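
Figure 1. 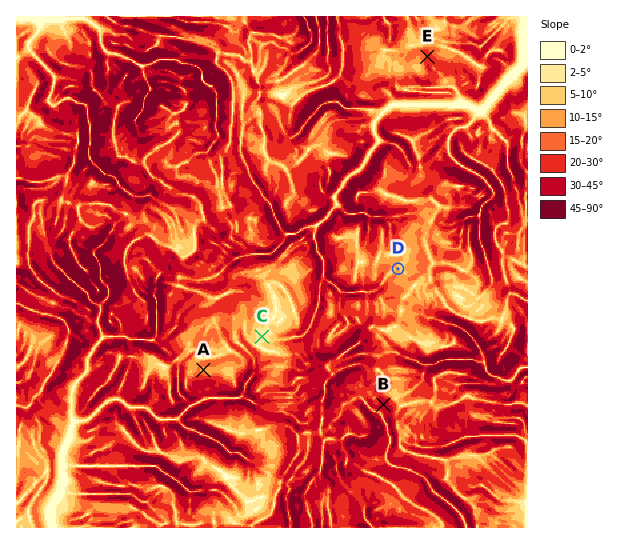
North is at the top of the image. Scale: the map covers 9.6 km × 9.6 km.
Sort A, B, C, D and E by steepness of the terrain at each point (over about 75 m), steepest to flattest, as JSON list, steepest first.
["B", "E", "A", "D", "C"]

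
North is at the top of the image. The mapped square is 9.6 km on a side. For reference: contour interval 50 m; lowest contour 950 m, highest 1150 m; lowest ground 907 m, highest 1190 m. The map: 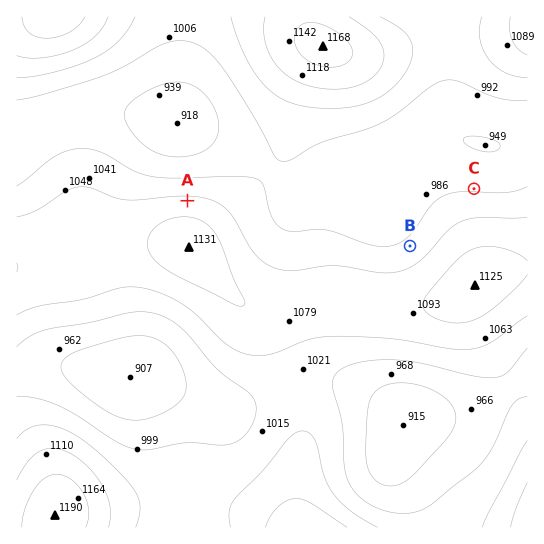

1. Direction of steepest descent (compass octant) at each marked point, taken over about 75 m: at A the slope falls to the N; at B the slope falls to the NW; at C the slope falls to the N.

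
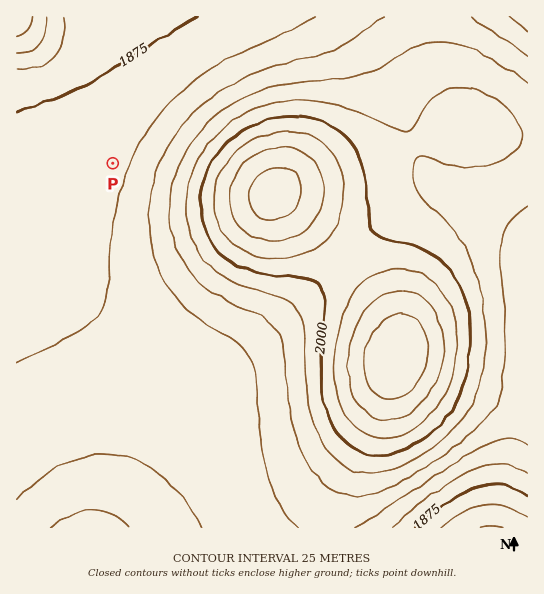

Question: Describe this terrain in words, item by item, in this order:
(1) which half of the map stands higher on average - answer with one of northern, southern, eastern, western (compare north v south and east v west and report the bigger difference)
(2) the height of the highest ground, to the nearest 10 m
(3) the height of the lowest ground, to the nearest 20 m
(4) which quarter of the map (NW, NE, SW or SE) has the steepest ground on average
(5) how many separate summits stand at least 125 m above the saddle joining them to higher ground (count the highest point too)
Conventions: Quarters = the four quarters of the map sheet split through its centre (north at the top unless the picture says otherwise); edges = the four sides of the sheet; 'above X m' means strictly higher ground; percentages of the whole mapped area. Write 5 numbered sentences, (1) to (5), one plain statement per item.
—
(1) The eastern half stands higher on average than the western half.
(2) About 2100 m is the highest elevation on the sheet.
(3) The lowest ground is at about 1780 m.
(4) Slopes are steepest in the south-east quarter.
(5) There is 1 summit with 125 m or more of prominence.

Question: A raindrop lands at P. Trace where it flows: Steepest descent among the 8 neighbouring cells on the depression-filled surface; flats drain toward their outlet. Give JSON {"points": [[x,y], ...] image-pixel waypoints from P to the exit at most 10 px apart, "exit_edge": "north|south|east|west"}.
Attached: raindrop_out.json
{"points": [[113, 163], [102, 153], [91, 142], [81, 131], [70, 121], [59, 110], [55, 99], [55, 89], [51, 78], [43, 67], [35, 57], [27, 46], [19, 35], [17, 33]], "exit_edge": "west"}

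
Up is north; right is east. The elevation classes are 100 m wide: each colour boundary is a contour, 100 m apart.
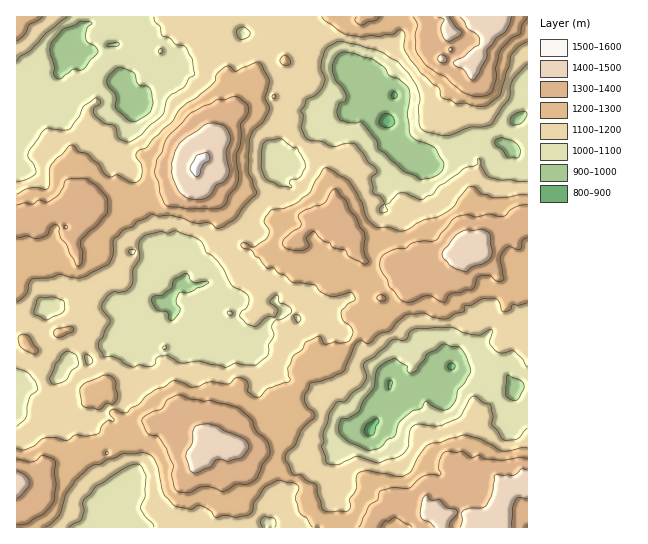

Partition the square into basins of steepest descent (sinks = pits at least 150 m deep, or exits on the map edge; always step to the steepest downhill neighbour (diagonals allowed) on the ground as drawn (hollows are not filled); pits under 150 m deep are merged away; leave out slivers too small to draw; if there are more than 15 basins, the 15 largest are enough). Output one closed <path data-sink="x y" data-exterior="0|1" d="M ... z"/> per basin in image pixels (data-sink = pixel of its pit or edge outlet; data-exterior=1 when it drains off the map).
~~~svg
<path data-sink="387 122" data-exterior="0" d="M527 16l-325 0-1 2 7 7-3 6 20 19 3 15-1 10 5 24-3 10 2 5-4 9-10 15-10 9-2 10-10 11-8 0-9-4-12 0-25-8-19 5-6 8 3 17-2 7-6 4-9 3-3 6 8 10 14 5 3-2 0-8 13-11 6 4 12-3 20-8 22-14 0 3 24 24 14 29 11 12 11 4 20 0 6-6 11-4 10 6 4 12 9 7 2 5 10 10 9 2 5 0 10-7 10-16 6 3 26 4 6 6 0 5-18 21 7 0 24-14 13-11 4-9 4-5 18-8 8 0 4 4 10-5 12 7 15 21 16 0 9 2z"/><path data-sink="185 285" data-exterior="0" d="M197 179l-22 14-20 8-12 3-6-4-13 11 0 8-3 2-14-5-9-12-12 3-9 0-7-3-1 5 10 13-2 11-7 4-5 0-4-10 5-20-9 2-26 16 20 12 0 10-8 14-27 6 1 216 26-12 8-8 8-4 18-3 14-5 10-7 13-5 4 0 5 4 7 0 11-11 12-7 13-1 4 3 7 0 4-8 8 0 10 12 20 10 10 2 4 4 10-20 26-24 5-2 5 3 6-11 8 3 6-6 1-12 7-9-2-8 9-12 15-1 12 7 11-12 11-18 10 0 10-12 2-7-2-8 18-20 0-5-6-6-26-4-6-3-10 16-10 7-5 0-9-2-10-10-2-5-9-7-4-12-10-6-11 4-6 6-20 0-11-4-11-12-14-29-24-24z"/><path data-sink="370 431" data-exterior="0" d="M475 251l-10 5-4-4-8 0-18 8-4 5-4 9-13 11-24 14-5 0-1 11-11 15-10 0-11 18-19 22-27-4 1 8-7 9 0 9-7 8 3 6 0 9-12 21-9 10-14 7-19-1-5 2 10 2 24 18 11 3 8 7 9 1 10 11 0 10 4 12 5 4 11 3 5 8 37 0 4-18 6-5 16-4 8 2 12 8 13 0 8 8 7-2 11-10 0-9-5-16 1-4 6-5 9 3 12-5 8 1 9 5 5 8 6-6 14 4 7-1 0-200-10-3-16 0-15-21z"/><path data-sink="137 105" data-exterior="0" d="M201 16l-185 1 0 202 2 2 15 3 36-20 17 3 12-3 4-4 12-4 5-6-3-21 9-9 6 0 10-4 25 8 12 0 9 4 9-1 9-10 2-10 10-9 10-15 5-18-5-30 1-10-3-15-20-19 3-6z"/><path data-sink="99 527" data-exterior="1" d="M166 424l-13 1-12 7-11 11-7 0-5-4-9 1-18 11-17 5-11 11-10-2-11 7-8 1-12 8-4 0 19 7 6 6 1 5-7 8-7-2-4 10-4 0-5-6-1 18 317 0-4-7-11-3-5-4-4-12 0-10-10-11-9-1-8-7-11-3-26-20-11-1-5-5-10-2-8-5 0 6 4 7-9 12-8 2-2-2 0-8-11-7 0-8-6-9z"/>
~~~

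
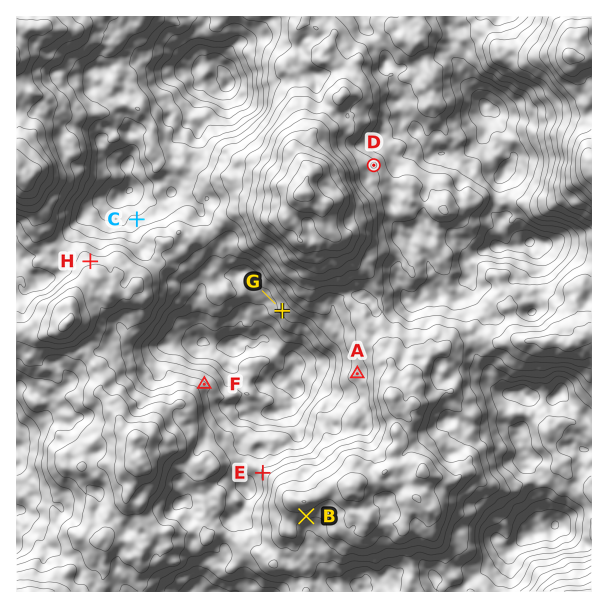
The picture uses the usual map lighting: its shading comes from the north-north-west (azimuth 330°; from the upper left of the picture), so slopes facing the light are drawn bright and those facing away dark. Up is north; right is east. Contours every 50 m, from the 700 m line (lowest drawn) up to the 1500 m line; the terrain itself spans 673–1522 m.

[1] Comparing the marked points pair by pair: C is below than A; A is below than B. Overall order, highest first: B A C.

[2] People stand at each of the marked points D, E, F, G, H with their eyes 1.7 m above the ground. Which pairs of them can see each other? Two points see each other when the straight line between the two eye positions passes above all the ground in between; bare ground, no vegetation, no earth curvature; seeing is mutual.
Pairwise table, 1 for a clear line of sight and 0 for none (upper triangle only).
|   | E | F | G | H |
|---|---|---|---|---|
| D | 0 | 0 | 0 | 0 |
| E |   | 1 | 1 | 0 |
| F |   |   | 1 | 0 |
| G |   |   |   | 0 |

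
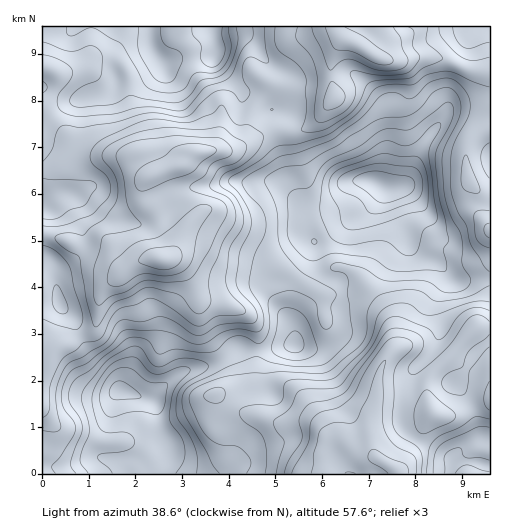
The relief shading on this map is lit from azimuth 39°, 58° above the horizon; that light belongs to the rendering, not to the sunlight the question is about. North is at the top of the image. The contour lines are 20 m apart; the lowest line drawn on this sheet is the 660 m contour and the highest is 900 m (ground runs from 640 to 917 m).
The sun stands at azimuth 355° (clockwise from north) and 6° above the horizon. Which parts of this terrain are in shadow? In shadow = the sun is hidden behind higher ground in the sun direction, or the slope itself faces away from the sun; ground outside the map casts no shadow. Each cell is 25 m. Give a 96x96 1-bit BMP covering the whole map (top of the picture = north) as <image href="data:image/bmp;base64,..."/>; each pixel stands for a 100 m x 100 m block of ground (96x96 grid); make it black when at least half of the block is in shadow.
<image width="96" height="96" href="data:image/bmp;base64,Qk2+BAAAAAAAAD4AAAAoAAAAYAAAAGAAAAABAAEAAAAAAIAEAAATCwAAEwsAAAIAAAAAAAAA////AAAAAAAAAAAAAAAAAAAAAAAAAAAAAAAAAAAAAAAAAAAAAAAAAAAAAAAAAAAAAAAAAAAAAAAAAAAAAAAAAAAAAAAAAAAAAAAAAAAAA4AAAAAAAAAAAAAAB8AAAAAAAAAAAAAAB+AAAAAAAAAAAAAAB+AAAAAAAAAAAAAAB+AAAAAAAAAAAAAAAAMAAAAAAAAAAAAAAAEAAAAAAAAAAAAAAAAAAAAAAAAAAAAAAAAAAAAAAAAAAAAAAAAAAAAAAAAAAAAAAAAABAAAAAAAAAAAAAAADwAAAAAAAAAAAAAADwAAAAAAAAAAAAAAH4DgAAAAAAAAAAAAn4DwAAAAAAAAAAAD/8HwAAAAAAAAAAAD/8D/AAAAAAAAAAAH/8A/wAAAAAAAAAAH/8AP4AAAAAAAAAADP8AD4AAAAAAAAAAAP9gB4AAAAAAAAAAAH9wA4PAAAAAAAAAAHjwAQfgAAAAAAAAAAD4AI/wAAAAAAAAAAD4AA/wAAAAAAAAAAFwAB/wAAAAAAAAAAMAAA/gAAAAAAAAAAOAAAOAAAAAAAAAAAeAAAAAAAAAAAAAAAfBAAAAAAAAAAAAAAfHgAAAAAAAAAAAAAf/wAAAAAAAAAAAAAf/4AAAAAAAAAAAAAf/4AAAAAAAAAAAAAD/8AAAAAAAAAAAAAA/8AAAAAAAAAAAAAA/8AAAAAAAAAAAAAAf8AAAAAAAAAAAAAADAAAAAAAAAAAAAAAAAAAAAAAAAAAAAAAAAAAAAAAAAAAAAAAAAAAAAAAAAAAAAAAAAAAAAAAAAAAAAAAAAAAAAAAAAAAAAAAAAAAAAAAAAAAAAAAAAAAAAAAAAAAAAAAAAAAAAAAAAAAAAAAAAAAAAAAAAAAAAAAAAAAAAAAAAAAAAAAAAAAAAAAAAAAAAAAAAAAAAAAAAAAAAAAAAAAAAAAAAAAAAAAAAAAAAAAAAAAAAAAAAAAAAAAAAAAAAAAAAAAAAAAAAAAAAAAAAAAAAA+AAAAAAAAAAAfgAB/8AAAAAAAACA/wAB/+AAAAAAAAAA/4AD/+AAAAAAAAAB/8AD//AAAAAAAAAH/8AH/+AAAAAAAAAHxwAP/8AAAAAAAAAAAAD//4AAAAAAAAAAAAD/+QAAAAAAAAAAAAD/+AAAAAAAAAAAAAB//AAAAAAAAAAAAAAf/AAAAAAAAAAAAAAP/AAAAAAAAAAAAAAH/gAAAAAAAAAAAAAB/gAAAAAAAAAAAAAB/hwAAAAAAAAAAAAAfj4AAAAAAAAAAAAAHn8AAAAAAAAAAAAAAH+AAAAAAAAAAAAAAP+AAAAAAAAAAAAAAP/AAAAAAAAAAAAAAP/HwAAAAAAAAAAAAP/v4AAAAAAAAAAAAf//8AAAAAAAAAAAAf//4AAAAAAAAAAAB///4AAAAAAAAAAAD/gAAAAAAAAAAAAAHwAAAAAAAAAAAAAAHAAAAAAAAAAAAAAAAAAAAAAAAAAAAAAAAAAAAAAAAAAAAAAAAAAAAAAAAAAAAAAAAAAAAAAAAAAAAAAAAAAAAAAAAAAAAAAAAAAAAA="/>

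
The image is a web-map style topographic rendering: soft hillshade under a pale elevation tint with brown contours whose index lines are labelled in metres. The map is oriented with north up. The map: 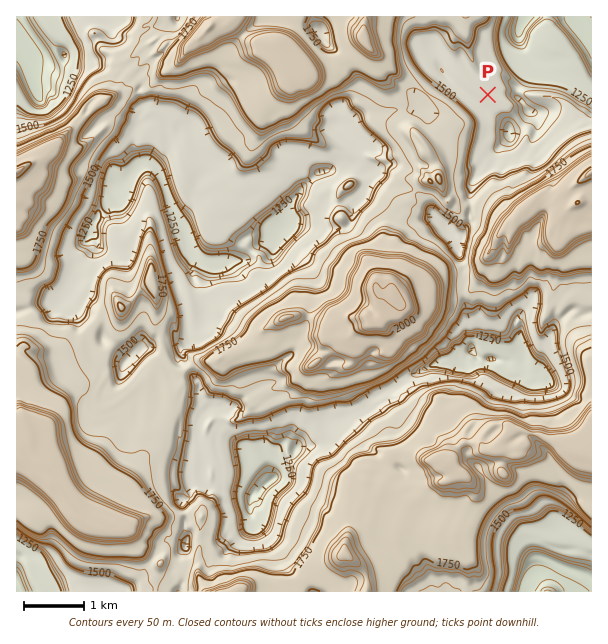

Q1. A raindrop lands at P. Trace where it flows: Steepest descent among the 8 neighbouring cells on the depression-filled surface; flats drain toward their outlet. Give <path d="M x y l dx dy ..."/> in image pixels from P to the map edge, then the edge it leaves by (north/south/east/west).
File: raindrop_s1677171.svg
<path d="M488 95l10 0 2-2 10 0 3 2 5-5 0-3 6-6 0-33-3-4 0-18 3-6 3-3"/>
exit: north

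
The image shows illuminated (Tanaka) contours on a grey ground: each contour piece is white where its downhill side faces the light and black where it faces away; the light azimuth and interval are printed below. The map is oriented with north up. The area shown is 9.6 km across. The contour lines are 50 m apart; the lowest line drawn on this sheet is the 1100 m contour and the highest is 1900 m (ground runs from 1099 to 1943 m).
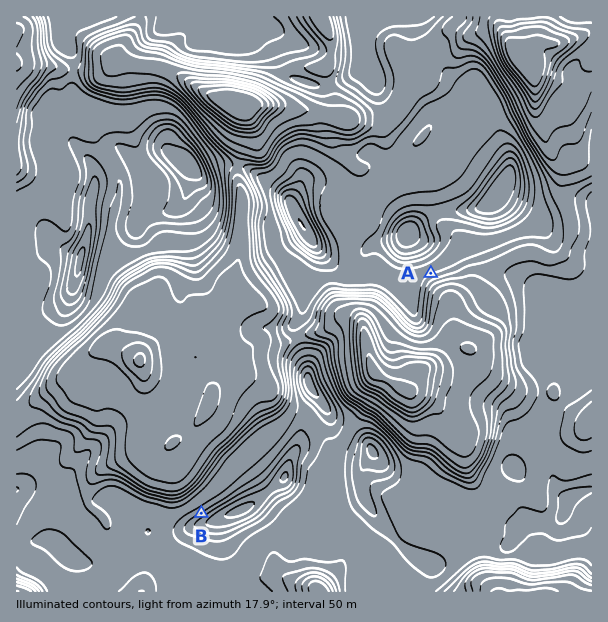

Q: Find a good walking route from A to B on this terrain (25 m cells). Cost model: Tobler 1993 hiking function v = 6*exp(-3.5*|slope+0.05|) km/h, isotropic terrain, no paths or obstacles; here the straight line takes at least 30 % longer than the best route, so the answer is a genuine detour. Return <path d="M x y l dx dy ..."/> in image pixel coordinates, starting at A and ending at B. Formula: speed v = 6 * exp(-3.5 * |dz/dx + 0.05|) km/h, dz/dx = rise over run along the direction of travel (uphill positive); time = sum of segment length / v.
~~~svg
<path d="M431 273l-2 0-18 9-43 0-6 3-30 0-6 3-6 6-21 42 0 2-9 18 0 45-6 12-21 21-18 36-44 43"/>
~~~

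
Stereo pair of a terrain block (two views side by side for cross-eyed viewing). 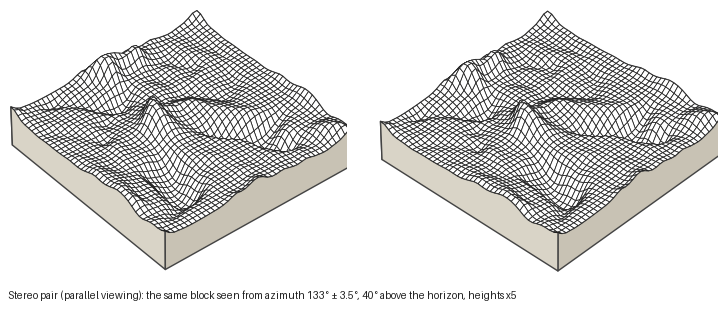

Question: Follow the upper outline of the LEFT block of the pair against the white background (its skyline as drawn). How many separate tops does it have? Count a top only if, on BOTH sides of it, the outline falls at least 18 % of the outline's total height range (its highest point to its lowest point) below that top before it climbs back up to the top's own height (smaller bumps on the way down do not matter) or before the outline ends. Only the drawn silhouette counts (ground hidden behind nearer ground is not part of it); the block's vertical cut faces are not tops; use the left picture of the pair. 1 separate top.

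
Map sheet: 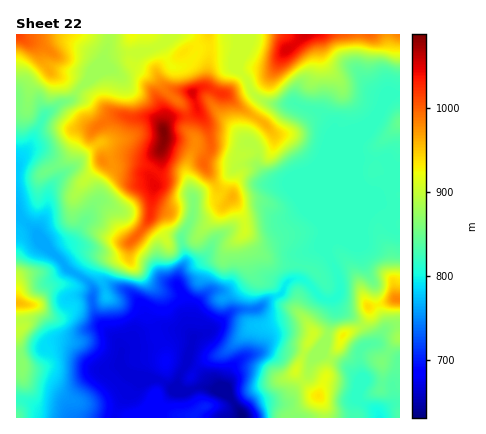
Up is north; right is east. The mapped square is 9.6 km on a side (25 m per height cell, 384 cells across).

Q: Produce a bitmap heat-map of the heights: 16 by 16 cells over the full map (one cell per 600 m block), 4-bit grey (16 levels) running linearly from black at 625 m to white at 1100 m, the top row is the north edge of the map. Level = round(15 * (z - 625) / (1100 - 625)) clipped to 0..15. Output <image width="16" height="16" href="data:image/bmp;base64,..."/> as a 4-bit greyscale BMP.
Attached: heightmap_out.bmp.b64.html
<image width="16" height="16" href="data:image/bmp;base64,Qk32AAAAAAAAAHYAAAAoAAAAEAAAABAAAAABAAQAAAAAAIAAAAATCwAAEwsAABAAAAAAAAAAAAAAABEREQAiIiIAMzMzAERERABVVVUAZmZmAHd3dwCIiIgAmZmZAKqqqgC7u7sAzMzMAN3d3QDu7u4A////AGVDIiIRaJdmdTIRERN4mGd1MhEhI1iId3VCEhEkV4mIl1MyIjRXd5mGVEQzRmZmiWVXl1Z3dmZnVWi6iIh2ZmZWeJyomXZmZmaIvbmpdmZmZ4rNy6iHZmZnm73buZlmZnerzdy6qGZmiImbzcqXd3aamIqqqbqYd7uYmZqZvcqq"/>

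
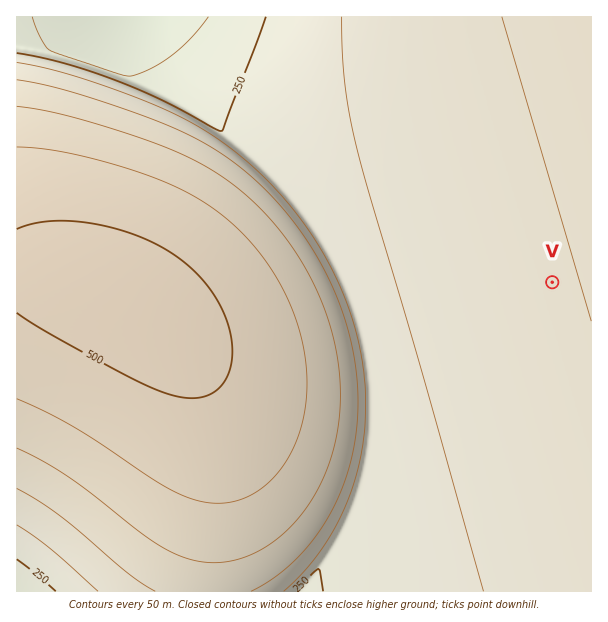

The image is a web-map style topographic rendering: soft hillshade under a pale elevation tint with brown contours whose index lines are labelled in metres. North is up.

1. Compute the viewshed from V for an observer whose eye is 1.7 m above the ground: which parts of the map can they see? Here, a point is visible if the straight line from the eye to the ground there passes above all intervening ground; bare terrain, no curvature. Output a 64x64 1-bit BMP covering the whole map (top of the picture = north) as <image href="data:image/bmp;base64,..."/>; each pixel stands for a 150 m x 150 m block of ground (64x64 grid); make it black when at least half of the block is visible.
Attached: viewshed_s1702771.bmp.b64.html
<image width="64" height="64" href="data:image/bmp;base64,Qk0+AgAAAAAAAD4AAAAoAAAAQAAAAEAAAAABAAEAAAAAAAACAAATCwAAEwsAAAIAAAAAAAAA////AAAAAAAAAAAAAA///wAAAAAAD///AAAAAIAP//8AAAAAwA///wAAAADgB///AAAAAOAH//8AAAAB8Af//wAAAAHwB///AAAAAfgH//8AAAAB+AP//wAAAAH8A///AAAAA/wD//8AAAAD/AP//wAAAAP+A///AAAAA/4D//8AAAAH/gP//wAAAAf+A///AAAAB/4D//8AAAAH/gP//wAAAA/+A///AAAAD/4D//8AAAAP/gP//wAAAB/+A///AAAAH/4D//8AAAAf/gP//wAAAD/+B///AAAAP/4H//8AAAB//gf//wAAAH/8B///AAAA//wP//8AAAD//A///wAAAP/4D///AAAB//gf//8AAAH/+B///wAAA//wP///AAAD//A///8AAAf/4H///wAAB//gf///AAAH/8D///8AAA//wP///wAAD/+A////AAAf/wH///8AAB/+Af///wAAH/4B////AAAf/AH///8AAD/4AP///wAAP/AA////AAA/4AD///8AAD/AAH///wAAfwAAf///AAB+AAA///8AAHwAAD///wAA8AAAH///AADAAAAf//8AAYAAAA///wAAAAAAD///AAAAAAAP//8AAAAAAAf//wAAAAAAB///AAAAAAAD//8AAAAAAAP//wAAAAAAA///AAAAAAAB//8AAAAAAAH//w=="/>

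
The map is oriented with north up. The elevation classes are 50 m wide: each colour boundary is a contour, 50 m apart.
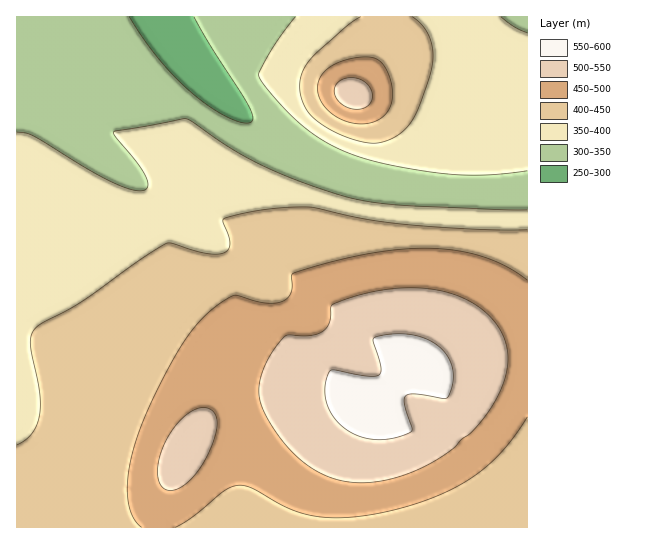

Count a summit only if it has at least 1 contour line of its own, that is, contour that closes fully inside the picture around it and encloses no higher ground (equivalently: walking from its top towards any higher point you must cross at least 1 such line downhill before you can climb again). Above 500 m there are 3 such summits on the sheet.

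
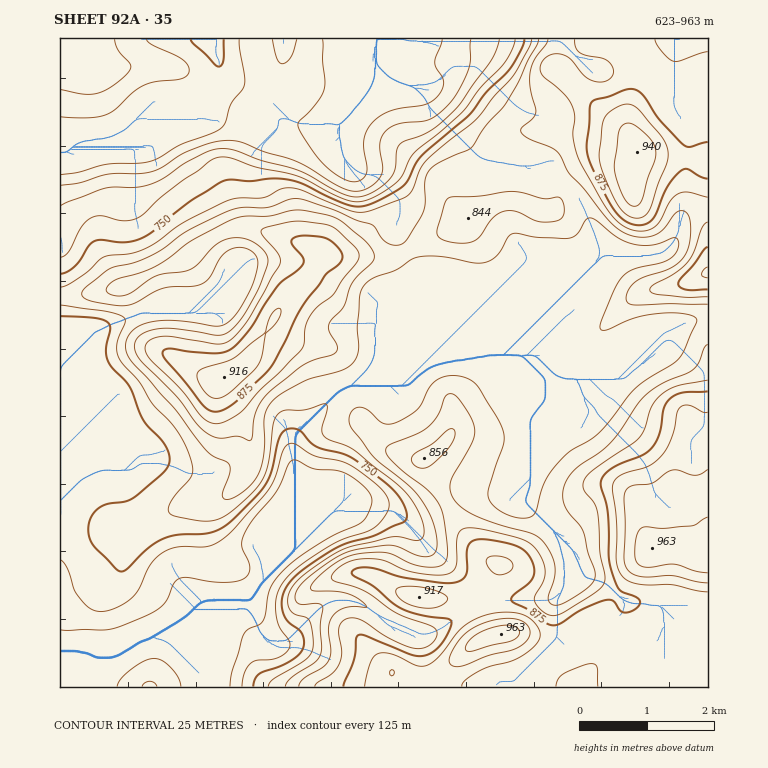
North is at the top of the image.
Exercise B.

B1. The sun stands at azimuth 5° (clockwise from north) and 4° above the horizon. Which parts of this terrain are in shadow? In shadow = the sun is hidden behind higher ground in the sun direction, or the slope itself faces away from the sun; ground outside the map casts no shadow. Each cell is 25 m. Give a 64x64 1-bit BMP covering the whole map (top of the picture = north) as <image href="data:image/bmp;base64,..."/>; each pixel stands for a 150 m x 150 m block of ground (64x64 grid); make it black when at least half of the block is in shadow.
<image width="64" height="64" href="data:image/bmp;base64,Qk0+AgAAAAAAAD4AAAAoAAAAQAAAAEAAAAABAAEAAAAAAAACAAATCwAAEwsAAAIAAAAAAAAA////AAAAAAAAAAAAA/wAAAAAAAAD/AAAAAAAAAH+AACwAAMAEP4AAPwAA4B4PgAA/AAHgPwAAH7+AAPB/gAA/w4AA//+AAH/AgeB//AAAf8AH8B/AA8B/wB/wB4ABAP/AP/gAAAAB/8A/+AAAAAAAAD/8AAAAAAAAH/wAAAAAAAAP/AP+AAAAAAH+D/4AAAAAAH8f/gAAAAABn7/+AAEAAAPP//wAAAAAH+f//AAAAAA/8f/8AAAAAH/x/+AAAAAAf/H/gAAAAAB/+/4AAAAAAP//wAAAAAAA///gAAAAAAD//+AAAAAAAf//+AAAAAAB/z/8AAAAAAf+D/4AAAAAD/wH/gAAAAAf8AD4AAAADz8AAAAAAAA/vwAAAAAAAH//gAAAAAAAf//AADgAAAB///4AOAAAAP/P/wAbgAAB38A/gAfgAAHhwA84B+PwA/AAAH4Dx/AD+AAAfwAH8PP8AAB/AAPh+/4AADwAAEH//gAAAAAAB/f/AAAAAAAHB/+AAAAAAAAH48AAAAAAAAeDwAAAAAAAB4PAAAAAAAAHAEAAAAAAAAYAAAAAAAAAwAAAAAAAAAHgAAwAAAAAAAAAHgAAAAAAAAAeAAAAAAAAAAhgAAAAAAAAAPwAAAAAAAAAfAAAAAAAAAAQAAAAAAAAAAAAAAAAAAAAAAAAAAAAAAAAAAAAAAAAA=="/>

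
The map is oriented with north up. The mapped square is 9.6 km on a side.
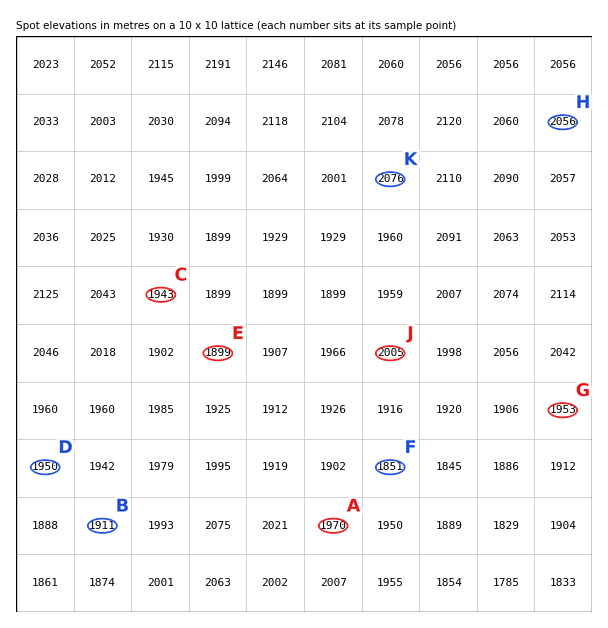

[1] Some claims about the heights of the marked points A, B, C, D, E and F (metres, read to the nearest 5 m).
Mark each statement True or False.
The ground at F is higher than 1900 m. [False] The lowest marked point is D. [False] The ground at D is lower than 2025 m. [True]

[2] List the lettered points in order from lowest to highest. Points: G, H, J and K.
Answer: G J H K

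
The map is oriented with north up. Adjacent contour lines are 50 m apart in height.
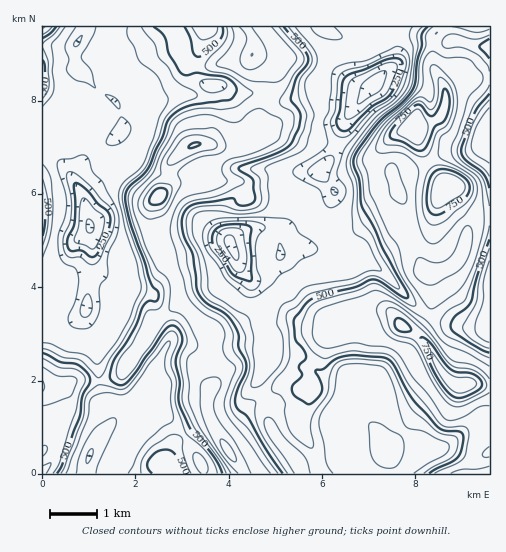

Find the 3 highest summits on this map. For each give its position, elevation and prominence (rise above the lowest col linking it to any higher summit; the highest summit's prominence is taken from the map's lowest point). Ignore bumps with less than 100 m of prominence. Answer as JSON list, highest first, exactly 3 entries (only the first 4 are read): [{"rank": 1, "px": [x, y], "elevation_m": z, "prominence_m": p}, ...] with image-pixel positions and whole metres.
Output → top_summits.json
[{"rank": 1, "px": [446, 188], "elevation_m": 848, "prominence_m": 710}, {"rank": 2, "px": [414, 128], "elevation_m": 846, "prominence_m": 168}, {"rank": 3, "px": [463, 386], "elevation_m": 831, "prominence_m": 243}]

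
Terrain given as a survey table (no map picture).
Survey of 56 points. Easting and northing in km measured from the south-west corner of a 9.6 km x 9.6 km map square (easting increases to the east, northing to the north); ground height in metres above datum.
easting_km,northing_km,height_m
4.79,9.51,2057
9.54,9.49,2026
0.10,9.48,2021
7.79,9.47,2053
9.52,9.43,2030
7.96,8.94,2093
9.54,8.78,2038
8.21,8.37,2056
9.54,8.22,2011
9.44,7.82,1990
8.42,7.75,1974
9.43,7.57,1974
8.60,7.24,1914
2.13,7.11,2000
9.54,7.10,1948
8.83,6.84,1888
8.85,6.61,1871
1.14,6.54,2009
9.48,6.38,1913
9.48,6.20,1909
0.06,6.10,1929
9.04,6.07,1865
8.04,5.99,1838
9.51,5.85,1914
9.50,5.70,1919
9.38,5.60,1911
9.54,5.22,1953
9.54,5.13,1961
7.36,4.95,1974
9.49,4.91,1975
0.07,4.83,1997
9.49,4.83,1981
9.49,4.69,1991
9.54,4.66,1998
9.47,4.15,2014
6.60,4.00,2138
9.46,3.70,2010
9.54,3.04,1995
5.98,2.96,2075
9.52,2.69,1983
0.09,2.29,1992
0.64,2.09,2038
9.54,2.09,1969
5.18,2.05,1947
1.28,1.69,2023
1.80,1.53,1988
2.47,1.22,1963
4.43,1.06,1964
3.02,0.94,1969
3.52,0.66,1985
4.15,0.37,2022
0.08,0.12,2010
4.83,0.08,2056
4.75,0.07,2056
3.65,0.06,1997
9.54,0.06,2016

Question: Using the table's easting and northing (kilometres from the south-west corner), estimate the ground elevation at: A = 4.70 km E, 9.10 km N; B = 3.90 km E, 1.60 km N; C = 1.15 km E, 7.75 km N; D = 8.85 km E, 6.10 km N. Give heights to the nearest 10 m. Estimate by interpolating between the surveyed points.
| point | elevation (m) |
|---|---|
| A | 2040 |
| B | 1920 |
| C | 1930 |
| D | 1850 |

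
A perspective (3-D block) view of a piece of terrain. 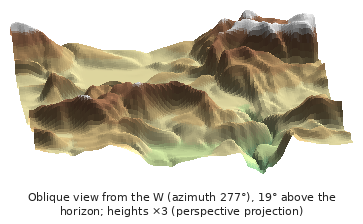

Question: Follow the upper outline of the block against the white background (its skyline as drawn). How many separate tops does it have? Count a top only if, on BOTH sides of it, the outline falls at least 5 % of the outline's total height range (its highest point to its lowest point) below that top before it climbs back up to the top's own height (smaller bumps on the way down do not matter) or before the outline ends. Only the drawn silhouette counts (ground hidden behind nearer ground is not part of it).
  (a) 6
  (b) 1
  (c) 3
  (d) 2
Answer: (c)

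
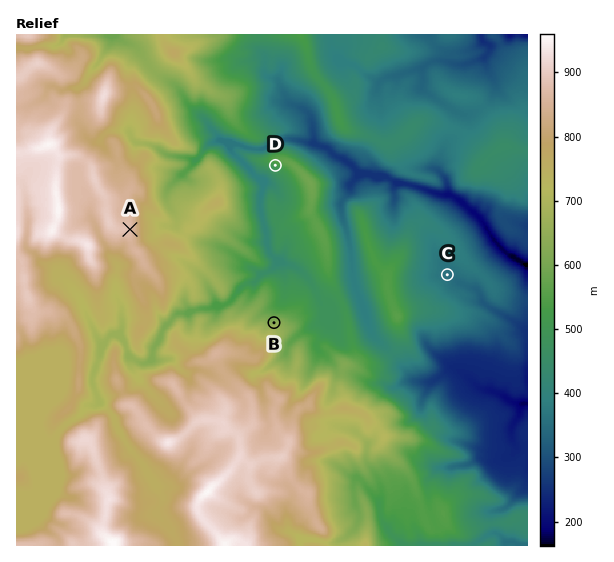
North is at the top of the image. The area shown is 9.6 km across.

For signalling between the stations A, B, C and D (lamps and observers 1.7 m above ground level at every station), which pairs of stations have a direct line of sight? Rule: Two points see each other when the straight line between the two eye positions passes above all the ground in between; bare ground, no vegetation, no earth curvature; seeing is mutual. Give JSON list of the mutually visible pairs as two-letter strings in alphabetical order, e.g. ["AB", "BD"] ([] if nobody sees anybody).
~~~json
["AB", "BD"]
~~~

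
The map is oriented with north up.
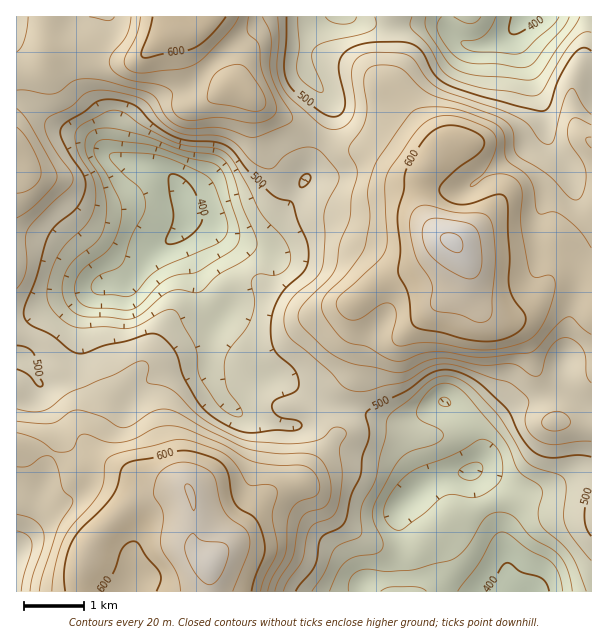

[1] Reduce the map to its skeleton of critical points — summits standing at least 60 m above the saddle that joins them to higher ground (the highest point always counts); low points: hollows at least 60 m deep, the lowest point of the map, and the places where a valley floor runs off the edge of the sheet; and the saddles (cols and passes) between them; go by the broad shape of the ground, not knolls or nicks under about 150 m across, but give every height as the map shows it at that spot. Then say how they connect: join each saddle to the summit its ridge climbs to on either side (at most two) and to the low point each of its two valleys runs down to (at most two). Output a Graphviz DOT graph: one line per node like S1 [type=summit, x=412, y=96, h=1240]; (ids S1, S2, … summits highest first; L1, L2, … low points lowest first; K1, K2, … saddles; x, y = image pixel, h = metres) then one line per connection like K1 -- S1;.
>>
graph terrain {
  S1 [type=summit, x=452, y=242, h=663];
  S2 [type=summit, x=210, y=563, h=649];
  S3 [type=summit, x=177, y=32, h=612];
  L1 [type=low, x=527, y=17, h=393];
  L2 [type=low, x=533, y=591, h=393];
  L3 [type=low, x=182, y=194, h=395];
  K1 [type=saddle, x=581, y=278, h=568];
  K2 [type=saddle, x=53, y=455, h=560];
  K3 [type=saddle, x=321, y=137, h=526];
  K4 [type=saddle, x=333, y=405, h=505];
  K1 -- S1;
  K1 -- L2;
  K1 -- L1;
  K2 -- S2;
  K2 -- L2;
  K2 -- L3;
  K3 -- S1;
  K3 -- S3;
  K3 -- L1;
  K3 -- L3;
  K4 -- S1;
  K4 -- S2;
  K4 -- L2;
  K4 -- L3;
}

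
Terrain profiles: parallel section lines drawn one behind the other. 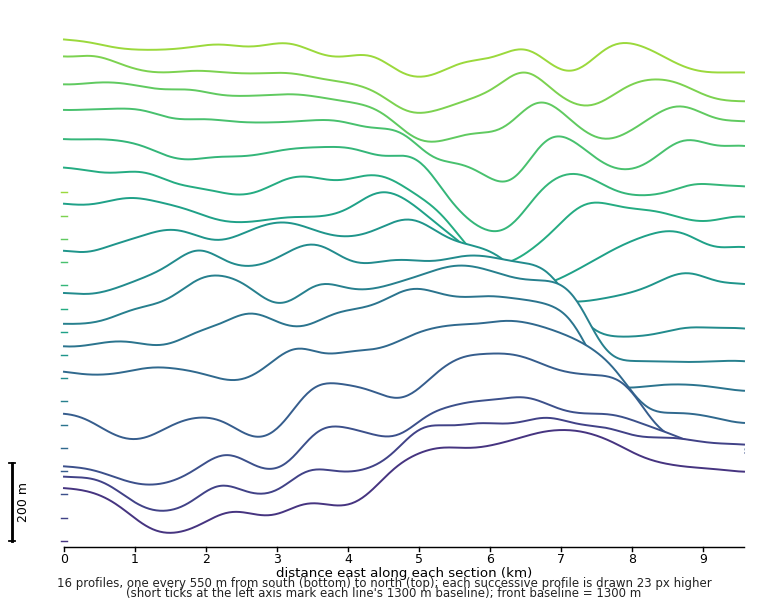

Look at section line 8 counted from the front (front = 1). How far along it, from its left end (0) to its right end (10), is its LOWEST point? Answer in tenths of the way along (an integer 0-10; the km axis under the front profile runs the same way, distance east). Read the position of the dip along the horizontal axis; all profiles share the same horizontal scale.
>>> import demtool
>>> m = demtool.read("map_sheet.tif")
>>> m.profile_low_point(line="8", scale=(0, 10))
8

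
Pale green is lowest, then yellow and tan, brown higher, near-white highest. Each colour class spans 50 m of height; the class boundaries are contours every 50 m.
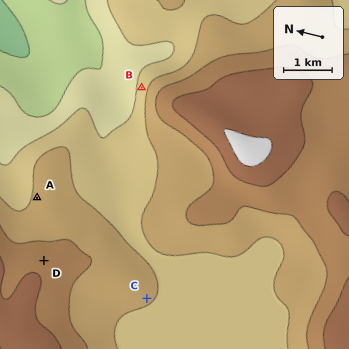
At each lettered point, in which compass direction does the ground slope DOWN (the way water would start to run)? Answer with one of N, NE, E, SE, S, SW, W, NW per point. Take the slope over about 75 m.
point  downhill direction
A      N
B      N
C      SW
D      E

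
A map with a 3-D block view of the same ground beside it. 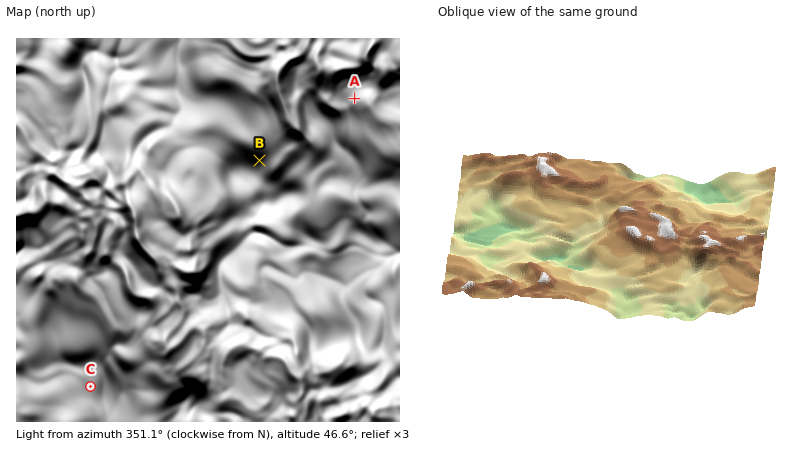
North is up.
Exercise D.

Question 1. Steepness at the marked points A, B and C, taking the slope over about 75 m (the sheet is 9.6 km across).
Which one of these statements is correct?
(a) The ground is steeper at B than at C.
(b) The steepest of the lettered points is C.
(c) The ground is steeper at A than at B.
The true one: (a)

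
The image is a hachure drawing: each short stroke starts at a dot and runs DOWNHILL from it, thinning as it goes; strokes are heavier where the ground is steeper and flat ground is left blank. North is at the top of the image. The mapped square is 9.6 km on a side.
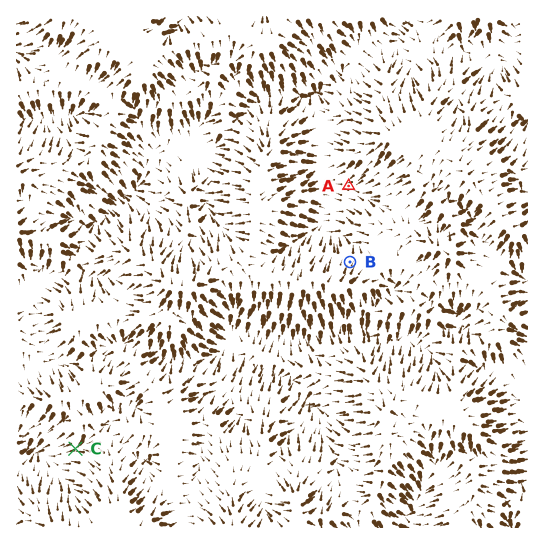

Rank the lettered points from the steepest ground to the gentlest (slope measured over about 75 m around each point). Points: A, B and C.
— C A B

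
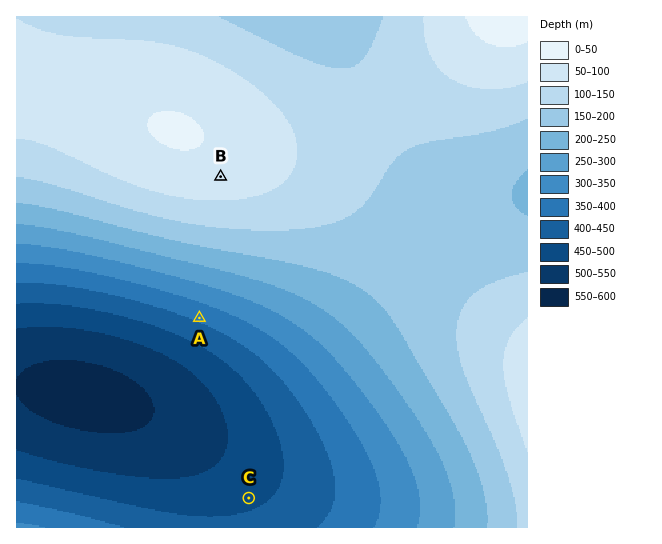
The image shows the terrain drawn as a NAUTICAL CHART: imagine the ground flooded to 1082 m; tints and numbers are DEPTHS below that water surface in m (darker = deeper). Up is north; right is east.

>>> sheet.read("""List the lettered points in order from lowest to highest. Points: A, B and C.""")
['C', 'A', 'B']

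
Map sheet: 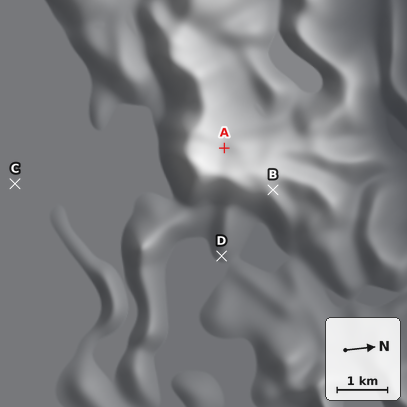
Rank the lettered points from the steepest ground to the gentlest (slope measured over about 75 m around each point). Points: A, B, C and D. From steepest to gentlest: B D A C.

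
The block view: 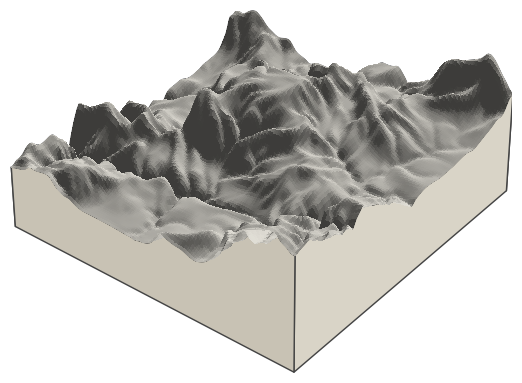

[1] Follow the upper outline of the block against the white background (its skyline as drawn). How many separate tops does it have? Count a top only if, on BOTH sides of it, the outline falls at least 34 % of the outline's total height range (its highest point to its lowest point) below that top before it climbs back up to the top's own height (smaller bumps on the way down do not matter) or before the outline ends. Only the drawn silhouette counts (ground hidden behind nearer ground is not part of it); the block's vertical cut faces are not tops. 1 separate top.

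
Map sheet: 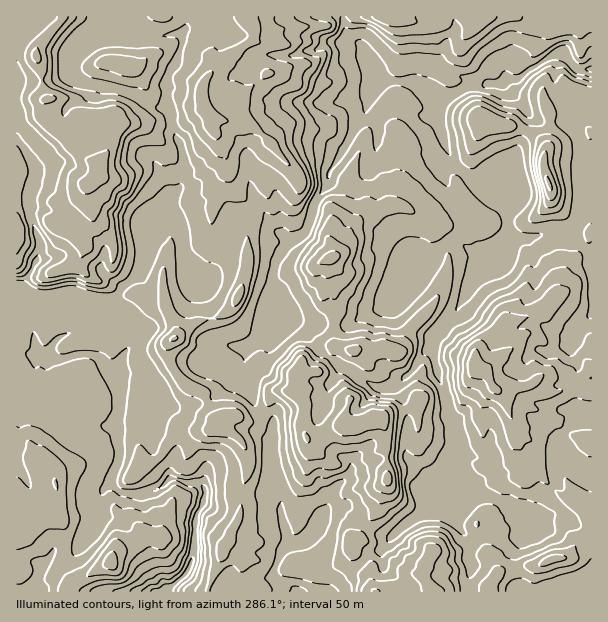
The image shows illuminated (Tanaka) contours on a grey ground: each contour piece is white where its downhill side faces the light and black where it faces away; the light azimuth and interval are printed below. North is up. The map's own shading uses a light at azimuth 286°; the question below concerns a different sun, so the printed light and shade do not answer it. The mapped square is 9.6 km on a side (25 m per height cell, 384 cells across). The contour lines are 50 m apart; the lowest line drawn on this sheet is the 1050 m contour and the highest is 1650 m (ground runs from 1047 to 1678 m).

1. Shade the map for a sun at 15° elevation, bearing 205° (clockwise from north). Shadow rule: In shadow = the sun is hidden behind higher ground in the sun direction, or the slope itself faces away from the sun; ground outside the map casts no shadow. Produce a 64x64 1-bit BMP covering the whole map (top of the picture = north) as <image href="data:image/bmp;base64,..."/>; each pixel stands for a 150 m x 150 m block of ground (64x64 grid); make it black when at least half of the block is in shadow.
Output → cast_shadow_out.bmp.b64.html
<image width="64" height="64" href="data:image/bmp;base64,Qk0+AgAAAAAAAD4AAAAoAAAAQAAAAEAAAAABAAEAAAAAAAACAAATCwAAEwsAAAIAAAAAAAAA////AAAAAAAAAAAAAICAAAAAEAAAwIAAAAAAAACAQAAAAAAAAIDDQAAAAAAA0MH8ABAQAAAjwHwAEBAABR/AGAACMAAAD8AAAAIAAAAHwAAAAAAAAAPAAAAfAAAAEcAAAAG4AAAwAAAAAHAAADAAAAAAAAAAcAAAAAAAAABwAAAIAAAAADAAAAAAAAAAMAAAAAAAYAAgAAAAAAAAAAAAAAAAAEAAAAAAAAAB4APgAAAAAAHgA+MAAAAAAeAH7wAAAAAeyA/3AAAAADwAPnYAAAAAGATwBgA8AAAAAeAGAHwAAAABz3AwCAAAgAHf+HAAAAAgAM/wMAAAACAAA/AQAAAAAAAB4ACAAAAAAAAABgAAAAAAAAADAAAAAAAAAAAAAMAAAAAAAAMQAAAAAAAAAQAAAAAAAAAAABgAABgAAABAGAAAAAAAAEAYAAAAAAAAwDgAAAAAAADAAAAAGAAMAEAAAAA4ABgAAAAAADAAMAgAAAAA0ABgGAAYAADgAEAcABwAAcAAABwADAADwAAADAAAAAfAAAAIAAAAA8AAABgAAAAAAAAAeAAIgAEAAAfIAZ+AA/AAD4AB/gABwAB/gB/8AAAAAH8AH4AAAAAAH4cOAAAAAAAPdwYAAAAAAAA/EDwAD8AAABwAPwAA8AAAAAAfAAAgAAAAAAAAAAAAAAAAAAAB8AAAAA=="/>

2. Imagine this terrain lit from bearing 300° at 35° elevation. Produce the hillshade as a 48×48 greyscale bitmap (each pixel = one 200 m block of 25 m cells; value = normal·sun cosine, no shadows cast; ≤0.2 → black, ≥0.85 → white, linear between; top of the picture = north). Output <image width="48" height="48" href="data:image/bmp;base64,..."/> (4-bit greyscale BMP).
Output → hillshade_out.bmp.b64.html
<image width="48" height="48" href="data:image/bmp;base64,Qk32BAAAAAAAAHYAAAAoAAAAMAAAADAAAAABAAQAAAAAAIAEAAATCwAAEwsAABAAAAAAAAAAAAAAABEREQAiIiIAMzMzAERERABVVVUAZmZmAHd3dwCIiIgAmZmZAKqqqgC7u7sAzMzMAN3d3QDu7u4A////AHi8pREAADz9h4h3VoiL7bqZlkfJNXVWeHiry4QQEhPvlodomIiKy7zJhka7d4ZEVnearetBNCB/xndXqZq5mb3bhDa7mtyFQ1Z4i+6VVTBO6GdmmqvbZp7tpTeqic7bhVVWaM7JmFBN6md2eJvdhFv/tlmpiJvNuYh2VpzLqXJN7IZ3iIrMpzWtyZuniImrupmXVoq6upQr7aZniHm8uUFIqqy4iImaqomnVoqprLco7aZomGerumEViZq5iIiaqpmnRniXacpY3aZoqFSLy3AFiJmpmHeJmaqnRme5U1hnzKZZulNIzbEEd4mqqXeJmLqYZ3ashldVq7ZJy3VFrKMlZ5qqqYeIiLqYiIecqYh1eqZK24VVinJGVYqqqXZ5maqIiZibqZmXZ4VK7JdlV2FHRIuquXZ5qqmImYibqqq6hlVa7ZqoZkFHVIupuWZ4mpmZmYiamrvNuWZp3IvKqmJGNZupmGd3iYiZmYiamaqru4ioq3nai5eHJZqYhmZmeIiZmYiamaqYiZvcqGjLZpzaR8qYdmZmeIiZmYiamaqIiJvv2WWZd3i6e+uIeJdnmoiZmYiZqph4mZrP+4VYh1RYi/6WaKqHq4iZmYiauoRXiJmt/XiZd3YTrf6odXiJrIiZmZiJzqMleIma7bu7qZhBfv/Ip1Z3rIiImZmYrugjVniJrMyquqqTS+/rmXVWi4iYiJmZm8uHZDaJmqqXiavIJb3+uHZVaIiIiImZmpiauRJ5mql0R5rMcnzv2qllRYdnd2eaqoeJvWBYmqlkNXmstUnO7KynQ5lCRVNZu4eJrbJIq6hjI2iayEes3bvJYzq2Q0Qmq4eJm8U4vLdkIleJulaKvcvKdQbcpUYji5eYmrc3zupiNFeImnaIm8u6dQOqqEUyeqiYibdGrv6kJGeIiIeIiru6lwSal1QjiZmpeKdWev6nQ2eIdnd2iZmqqhi6iGMDiZmqh5dWds+oZWeIh3eGepZomnnKqWECeJmqh4hmY464h3eIeImXe9pEeYvbqWIAWJqqh3h4gizJqZmIiJmImt5xWGnMynQAFomql2iIlQXKmqmYiZiIic6RSGjN24YxFGiql2eYlgG7iqqYiZiIid2CV2irzKUkVmeql2eZhBKciaqHeKh3iu5jZ5mqu6YSV3iqhliYYzNrp6qHebpVad9zZ6mamZggRli6hleXQ0RIuJqHecxzRr6leKqZmZliNGi6hmeHVFZVqqqHetyWZYuomsuIqqqFVXq6mHZndVd1eqqHjO65h4uoidyWiruWZpzJeIZWVEZ3eqmIiu/IisuYiN2neJqodozZaZZVQiRWeaqIiKy5rduZqst2mpiHVIzbZ5l1UwNVaJmIiHaIm+2qmMlEm6mHU1rMhnmoZSBGeJmHiHVWeJ3IZ9kii9yplki7qHZ4d2MmeZh2eYQ1eHZ6l9xBWbu6qoiqqpd3UzM2eZdlV5UjV4Y1iLySJomZmIiqmal3dUITaIdVVZgxRnh1d5rHE2iZh2aZmZhnd2QUZVZVZnliNWeIiA=="/>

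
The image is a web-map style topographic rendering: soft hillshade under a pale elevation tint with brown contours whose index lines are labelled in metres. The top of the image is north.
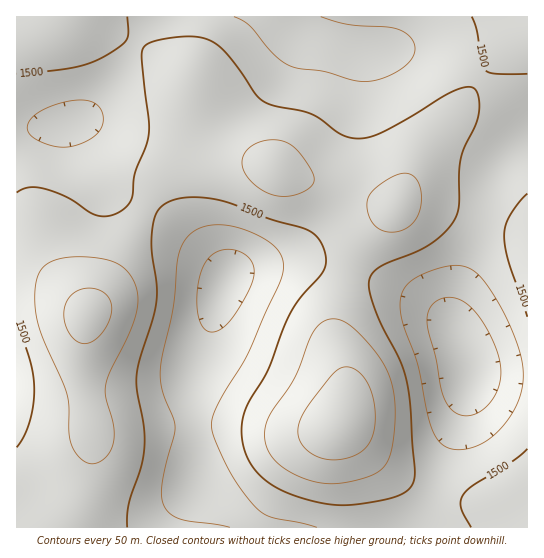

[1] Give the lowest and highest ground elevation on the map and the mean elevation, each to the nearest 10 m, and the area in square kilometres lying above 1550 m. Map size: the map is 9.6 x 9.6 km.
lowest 1370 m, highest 1640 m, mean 1500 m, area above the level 12.1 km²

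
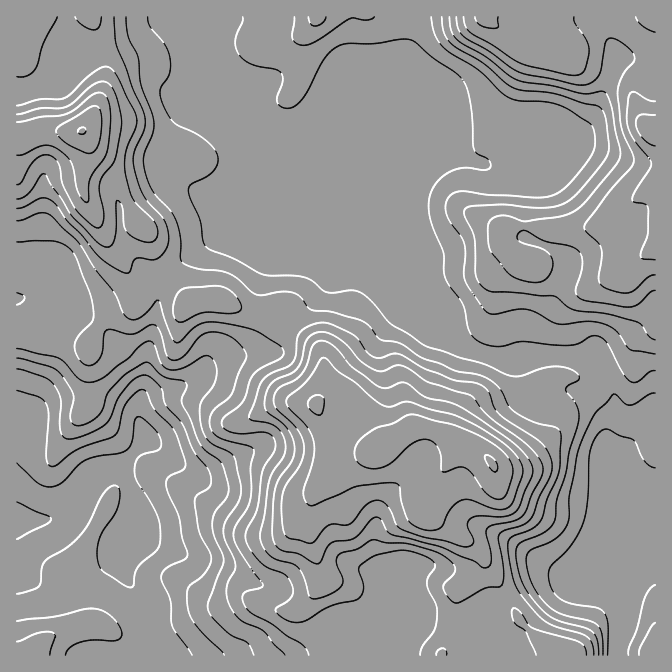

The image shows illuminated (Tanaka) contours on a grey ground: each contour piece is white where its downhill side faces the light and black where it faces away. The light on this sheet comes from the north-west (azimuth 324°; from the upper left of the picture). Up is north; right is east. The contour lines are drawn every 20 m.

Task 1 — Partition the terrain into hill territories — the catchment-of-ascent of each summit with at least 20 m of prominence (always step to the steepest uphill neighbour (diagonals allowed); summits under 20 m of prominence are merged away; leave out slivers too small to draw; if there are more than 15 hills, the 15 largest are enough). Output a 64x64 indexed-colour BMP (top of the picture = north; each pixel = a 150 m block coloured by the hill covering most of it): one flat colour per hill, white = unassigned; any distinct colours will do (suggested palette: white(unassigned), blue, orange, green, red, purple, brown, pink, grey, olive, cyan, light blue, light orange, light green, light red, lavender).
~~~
<image width="64" height="64" href="data:image/bmp;base64,Qk12CAAAAAAAAHYAAAAoAAAAQAAAAEAAAAABAAQAAAAAAAAIAAATCwAAEwsAABAAAAAAAAAA////ALR3HwAOf/8ALKAsACgn1gC9Z5QAS1aMAMJ34wB/f38AIr28AM++FwDox64AeLv/AIrfmACWmP8A1bDFAHd3d3d3d3cREREREREREREREREREREREREREREREZmZd3d3d3d3dxERERERERERERERERERERERERERERERmZl3d3d3d3dxEREREREREREREREREREREREREREREREZmXd3d3d3d3ERERERERERERERERERERERERERERERERmZd3d3d3d3cRERERERERERERERERERERERERERERERGZl3d3d3d3dxEREREREREREREREREREREREREREREREZmXdxERd3dxERERERERERERERERERERERERERERERERmZdxEREXdxERERERERERERERERERERERERERERERERmZkRERERF3ERERERERERERERERERERERERERERERERGZmRERERERcRERERERERERERERERERERERERERERERGZmZERERERFxEREREREREREREREREREREREREREREREZmZkRERERERERERERERERERERERERERERERERERERERmZmRERERERERERERERERERERERERERERERERERERERGZmZERERERERERERERERERERERERERERERERERERERERmZkRERERERERERERERERERERERERERERERERERERERGZkRERERERERERERERERERERERERERERERERERERERERERERERERERERERERERERERERERERERERERERERERERERERERERERERERERERERERERERERERERERERERERERERERERERERERERERERERERERERERERERERERERERERERERERERERERERERERERERERERERERERERERERERERESERERERERERERERERERERERERERERERERERERERERERIhEREREREREREREREREREREREREREREREREREREREREiIRERERERERERERERERERERERERERERERERERERERESIiEREREREREREREREREREREREREREREREREREREREREiIhERERERERERERERERERERERERERERERERERERERESIiERERERERERERERERERERERERERERERERERERERERIiIREREREREWYREREREREREREREREREREREREREREREiIhERERERERZmYREREREREREREREREREREREREREREiIiERERERERNmZmYRERERERERERERERERERERERERESIiIRERERERE2ZmZmERERERERERERERERERERERERESIiIhEREREREzZmZmZmZmERERERERERERERIiIiIiIiIiIiEREREREzNmZmZmZmZhERERERERERESIiIiIiIiIiIiIREREREzMzZmZmZmZmYRERERERERERIiIiIiIiIiIiIhEREREzMzNmZmZmZmZmERERERERERIiIiIiIiIiIiIiERERMzMzM2ZmZmZmZmZhERERERERIiIiIiIiIiIiIiIRERMzMzMzZmZmZmZmZmYRERERERIiIiIiIiIiIiIiIjMRMzMzMzNmZmZmZmZmZmERERETIiIiIiIiIiIiIiIiMzMzMzMzMzZmZmZmZmZmYRERMzQiIiIiIiIiIiIiIiIzMzMzMzMzM2ZmZmZmZmZjMzMzRCIiIiIiIiIiIiIiIjMzMzMzMzMzNmZmZmYzMzMzMRRCIiIiIiIiIiIiIiIiMzMzMzMzMzMzZmZmMzMzMzERREIiIiIiIiIiIiIiIiIzMzMzMzMzMzMzYzMzMzMRERREQiIiIiIiIiIiIiIiIjMzMzMzMzMzMzMzMzMzERERREREIiIiIiIiIiIiIiIiMzMzMzMzMzMzMzMzMRERERJEREQiIiIiIiIiIiIiIiIzMzMzMzMzMzMzMzERERERIkRERCIiIiIiIiIiIiIiIjMzMzMzMzMzMzMRERERERIkREREIiIiIiIiIiIiIiIiMzMzMzMzMzMzERERERERIiREREQiIiIiIiIiIiIiIiIzMzMzMzMzMzERERERERIiRERERCIiIiIiIiIiIiIiIjMzMzMzMzMzERERERERIiJEREREUiIiIiIiIiIiIiIiMzMzMzMzMzMRERERERQiIkRERERVIiJSIiIiIiIiIiIzMzMzMzMzMxERERERQiIkRERERFVVVVUiIiIiIiIiIjMzMzMzMzMzERERERRCIiREREREVVVVVVIiIiIiIiIiMzMzMzMzMzMREREzREQiRERERERVVVVVVVVVVSIiIiIzMzMzMzMzMzERMzJERERERERERFVVVVVVVVVVUiIiIjMzMzMzMzMzMzMiIkREREREREREVVVVVVVVVVVVIiIiMzMzMzMzMzMzIiIiRERERERERERVVVVVVVVVVVUiIiKDMzMzMzMzMzIiIiJERERERERERFVVVVVVVVVVVVIiIoiDMzMzMzMzMiJEREREREREREREVVVVVVVVVVVVUiIiiIgzMzMzMzMzRERERERERERERERVVVVVVVVVVVVVIiWIiIMzMzMzMzNERERERERERERERVVVVVVVVVVVVVUlVYiIiIgzMzMzM0RERERERERERERFVVVVVVVVVVVVVVVViIiIiIiDMzM4RERERERERERERERVVVVVVVVVVVVVVVWIiIiIiIiDMzhERERERERERERERFVVVVVVVVVVVVVVVYiIiIiIiIiDiEREREREREREREREVVVVVVVVVVVVVVVV"/>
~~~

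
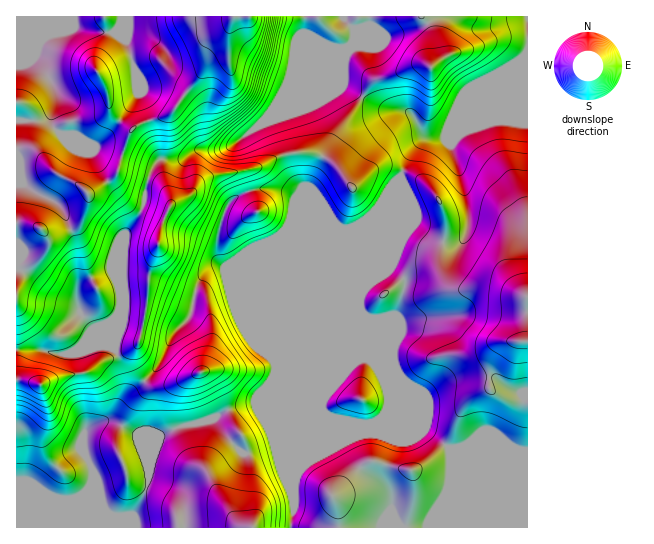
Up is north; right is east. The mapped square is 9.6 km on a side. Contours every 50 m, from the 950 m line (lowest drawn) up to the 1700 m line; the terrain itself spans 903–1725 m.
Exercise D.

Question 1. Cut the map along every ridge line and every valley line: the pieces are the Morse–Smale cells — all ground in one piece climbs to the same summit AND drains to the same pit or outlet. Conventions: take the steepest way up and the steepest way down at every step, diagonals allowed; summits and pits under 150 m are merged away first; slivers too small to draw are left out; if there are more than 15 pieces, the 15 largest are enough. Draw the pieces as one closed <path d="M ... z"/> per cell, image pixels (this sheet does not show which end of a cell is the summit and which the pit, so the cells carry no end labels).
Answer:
<path d="M527 16l-511 1 1 511 110 0 20-39 2-12-1-15 14-27 21-10 14-1 17-5 15-10 27-6 3-8 10-10 8-14 48-116 29-28 22-16 15-24 10-10 4-14 10-16 11-8 17 0 9-16 57-56 19-14z"/><path d="M527 53l-18 14-57 56-9 16-17 0-5 2-16 22-4 11 0 21-2 8-39 92 0 14 4 6 0 15 24 60 0 17-7 12-11 5-31-4-13-5-3-4-2 2-25 61-1 33-4 21 237-1z"/><path d="M401 177l-10 10-15 24-22 16-29 28-48 116-8 14-10 10-3 8-27 6-15 10-12 4-27 5-16 10-11 24 1 15-2 12-18 39 162-1 4-20 1-33 25-59 2-17 37-88 1-19 38-88 2-8z"/><path d="M361 309l-33 76-7 22 3 6 7 4 30 7 9 0 11-5 4-6 3-6 0-17-21-52-3-8 0-15z"/>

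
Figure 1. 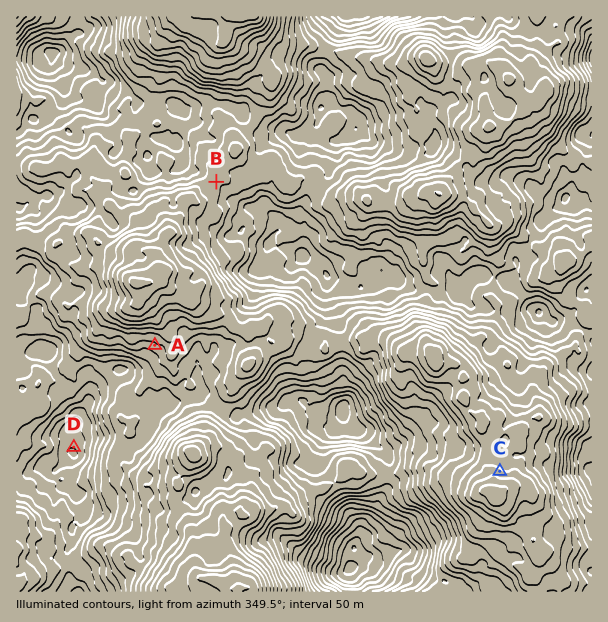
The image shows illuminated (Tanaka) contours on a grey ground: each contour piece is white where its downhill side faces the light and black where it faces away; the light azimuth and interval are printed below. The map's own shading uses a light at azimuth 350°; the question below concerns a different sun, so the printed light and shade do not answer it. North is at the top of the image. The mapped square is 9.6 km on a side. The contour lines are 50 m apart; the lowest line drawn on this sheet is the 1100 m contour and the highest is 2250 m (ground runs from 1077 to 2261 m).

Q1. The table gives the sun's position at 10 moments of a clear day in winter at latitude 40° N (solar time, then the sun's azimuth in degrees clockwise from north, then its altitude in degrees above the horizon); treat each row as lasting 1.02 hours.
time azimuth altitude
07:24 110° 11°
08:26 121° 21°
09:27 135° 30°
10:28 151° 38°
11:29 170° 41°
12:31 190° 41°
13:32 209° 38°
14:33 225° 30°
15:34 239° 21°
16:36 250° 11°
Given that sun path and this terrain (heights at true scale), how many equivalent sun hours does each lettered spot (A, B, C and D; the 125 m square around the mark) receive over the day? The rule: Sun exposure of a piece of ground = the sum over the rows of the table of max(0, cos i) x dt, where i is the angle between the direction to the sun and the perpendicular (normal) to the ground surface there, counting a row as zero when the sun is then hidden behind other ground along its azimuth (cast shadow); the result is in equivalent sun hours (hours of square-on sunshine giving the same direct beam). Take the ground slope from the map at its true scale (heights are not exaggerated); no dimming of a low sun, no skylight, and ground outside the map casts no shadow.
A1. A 6.2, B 4.7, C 2.9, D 4.7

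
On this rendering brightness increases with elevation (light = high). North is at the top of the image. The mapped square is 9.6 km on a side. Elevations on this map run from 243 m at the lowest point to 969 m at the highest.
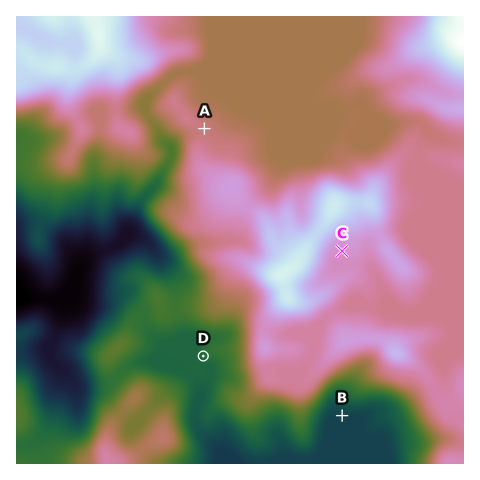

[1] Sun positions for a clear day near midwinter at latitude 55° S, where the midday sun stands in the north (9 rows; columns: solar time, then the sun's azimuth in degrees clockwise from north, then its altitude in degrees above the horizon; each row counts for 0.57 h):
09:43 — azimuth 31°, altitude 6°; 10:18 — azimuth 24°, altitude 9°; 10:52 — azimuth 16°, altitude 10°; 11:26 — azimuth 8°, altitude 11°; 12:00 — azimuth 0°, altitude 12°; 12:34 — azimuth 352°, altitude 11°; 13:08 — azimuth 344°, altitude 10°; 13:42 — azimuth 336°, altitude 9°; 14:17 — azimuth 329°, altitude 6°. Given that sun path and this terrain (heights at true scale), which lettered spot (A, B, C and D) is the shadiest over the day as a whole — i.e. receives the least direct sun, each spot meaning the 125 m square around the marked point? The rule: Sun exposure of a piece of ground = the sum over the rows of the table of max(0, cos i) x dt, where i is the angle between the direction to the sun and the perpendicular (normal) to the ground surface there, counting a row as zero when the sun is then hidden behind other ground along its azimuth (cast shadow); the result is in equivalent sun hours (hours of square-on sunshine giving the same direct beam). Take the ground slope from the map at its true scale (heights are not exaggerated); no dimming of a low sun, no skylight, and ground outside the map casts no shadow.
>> B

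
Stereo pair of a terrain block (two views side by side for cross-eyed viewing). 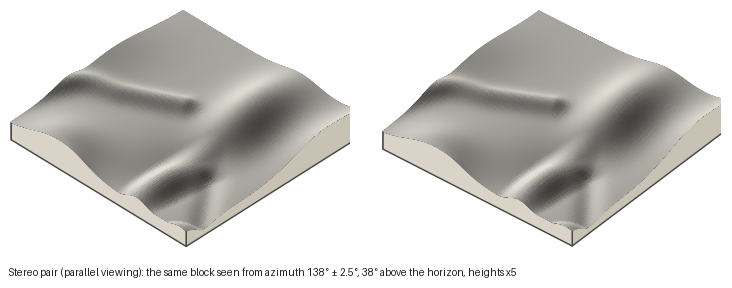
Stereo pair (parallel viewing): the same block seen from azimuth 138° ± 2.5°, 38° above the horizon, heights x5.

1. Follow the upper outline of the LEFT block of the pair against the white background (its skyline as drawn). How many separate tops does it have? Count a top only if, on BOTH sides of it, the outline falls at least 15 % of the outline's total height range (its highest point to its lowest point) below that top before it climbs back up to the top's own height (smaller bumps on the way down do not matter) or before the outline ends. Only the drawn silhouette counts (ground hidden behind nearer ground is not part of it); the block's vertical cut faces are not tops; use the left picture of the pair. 1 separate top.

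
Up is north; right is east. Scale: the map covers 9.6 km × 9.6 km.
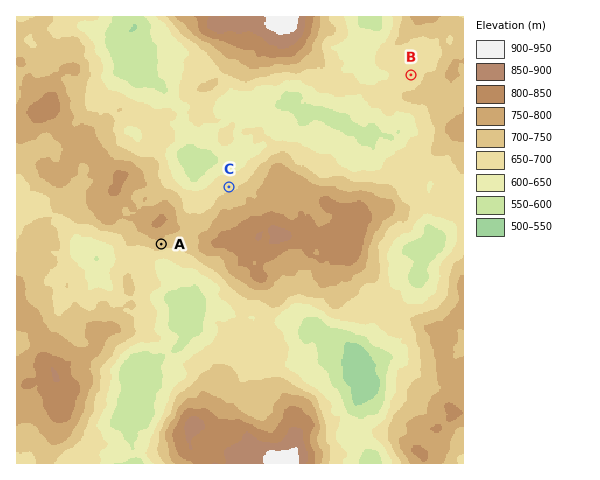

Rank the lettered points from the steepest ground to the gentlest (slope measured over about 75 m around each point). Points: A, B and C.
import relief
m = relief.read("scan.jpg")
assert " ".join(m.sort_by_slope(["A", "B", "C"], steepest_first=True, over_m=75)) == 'A C B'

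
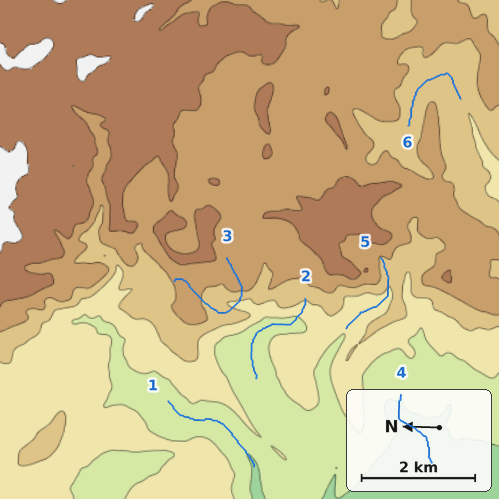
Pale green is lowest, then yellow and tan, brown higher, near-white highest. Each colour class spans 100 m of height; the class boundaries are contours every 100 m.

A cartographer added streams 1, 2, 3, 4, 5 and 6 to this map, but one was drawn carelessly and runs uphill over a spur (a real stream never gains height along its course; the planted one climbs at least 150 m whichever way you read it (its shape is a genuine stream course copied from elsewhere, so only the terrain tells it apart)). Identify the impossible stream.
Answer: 3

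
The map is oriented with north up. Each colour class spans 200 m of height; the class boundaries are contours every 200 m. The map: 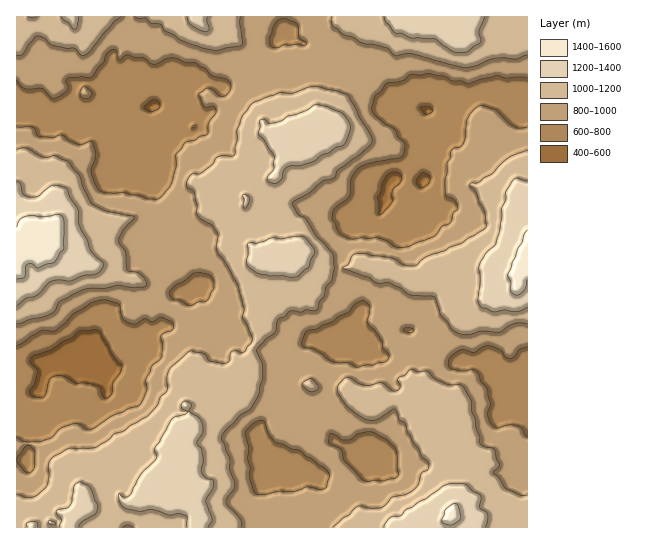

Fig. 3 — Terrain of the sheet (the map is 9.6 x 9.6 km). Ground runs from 410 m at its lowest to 1570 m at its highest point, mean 960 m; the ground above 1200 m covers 10.8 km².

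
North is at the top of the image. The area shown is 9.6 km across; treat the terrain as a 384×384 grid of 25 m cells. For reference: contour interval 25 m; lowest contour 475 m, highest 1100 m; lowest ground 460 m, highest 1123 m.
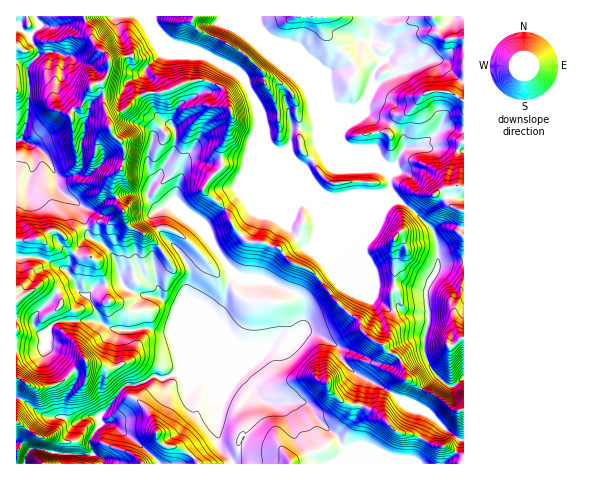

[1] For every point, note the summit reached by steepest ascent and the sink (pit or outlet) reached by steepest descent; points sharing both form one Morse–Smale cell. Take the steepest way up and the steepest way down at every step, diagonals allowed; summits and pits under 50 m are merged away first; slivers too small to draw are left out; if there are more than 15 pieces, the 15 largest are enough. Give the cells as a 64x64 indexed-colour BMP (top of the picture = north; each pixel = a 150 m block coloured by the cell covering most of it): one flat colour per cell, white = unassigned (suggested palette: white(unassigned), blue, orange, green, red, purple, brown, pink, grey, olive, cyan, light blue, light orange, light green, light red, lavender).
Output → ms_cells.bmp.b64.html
<image width="64" height="64" href="data:image/bmp;base64,Qk12CAAAAAAAAHYAAAAoAAAAQAAAAEAAAAABAAQAAAAAAAAIAAATCwAAEwsAABAAAAAAAAAA////ALR3HwAOf/8ALKAsACgn1gC9Z5QAS1aMAMJ34wB/f38AIr28AM++FwDox64AeLv/AIrfmACWmP8A1bDFAAAAAAAAAAAAAACIiIiIiIERERERERERAAAAAAAAAAAAAAAAAAAAAAAACIiIiIiIEREREREREREQAAAAAAAAAAAAAAAAAAAAAACIiIiIiIERERERERERERAAAAAAAAAAAAAAAAAAAAAACIiIiIiIgRERERERERERAAAAAAAAAAAAAAAAAAAAAAiIiIiIiIiBERERERERERkAAAAAAAAAAAAAAAAAAAAAiIiIiIiIiIERERERERERmZkAAAAAAAAAAAAAAAd3AIiIiIiIiIiIgRERERERERmZmQAAAAAAAAAAAAAAB3d3eIiIiIiIiIiBERERERERmZmZkAAAAAAAAAAAAAAHd3d3iIiIiIiIiIERERERERGZmZmQAAAAAAAAAAAAAAd3d3eIiIiIiIiIgRERGZmZmZmZmZkAAAAAAAAAAAAAAHd3d3iIiIiIiIgRERGZmZmZmZmZmQAAAAAAAAAAAAAAd3d3d3eIiIiIgRERGZmZmZmZmZmZAAAAAAAAAAAAAAAHd3d3d3d3iBERERGZmZmZmZmZmZAAAAAAAAAAAAAAAHd3d3d3d3dxERGZmZmZmZmZmZmZAAAAAAAAAAAAAAAHd3d3d3d3d3ERERGZmZmZmZmZmZAAAAAAAAAAAAAAAHd3d3d3d3d3cREREREZmZmZmZmZAAAAAAAAAAAAAAAHd3d3d3d3d3dxEREREREZmZmZmZkAAAAAAAAAAAAAAHd3d3d3d3d3d3EREREREREREZmZkAAAAAAAAAAAAAAAd3d3d3d3d3d3ERERERERERERGZAAAAAAAAAAAAAAAAAHd3d3cREREREREREREREREREQAAAAAAAAAAAAAAAAAAAAAAARERERERERERERERERER3QAAAAAAAAAAAAAAAAAAAAABERERERERERERERERERHd3QAAAAAAC7sAAAAAAAAAABEREREREREREREREREREd3d0AAAALu7uwAAAAAAAAAAERERERERERERERERERER3d3cAAC7u7u7AAAAAAAAAAARERERERERERERERERER3d3czAALu7u7sAAAAAAAAAAAERERERERERERERERHd3d3czMALu7u7uwAAAAAAAAAAAAAREREREREREREd3d3d3czMzAu7u7u7AAAAAAAAAAAAABERERERERER3d3d3d3czMzMC7u7u7uwAAAAAAAAAAABERERERERER3d3d3d3MzMzMwLu7u7u7AAAAAAAAAAAAERERERERER3d3d3d3MzMzMzMu7u7u7tmZgAAAAAAAAERERERERERHd3d3d3MzMzMzMy7u7u7u2ZmAAAAAAAAERERERERERHd3d3dzMzKqszMzLu7u7u7ZmYAAAAAAAEREREREREREd3dzMzMzKqqqszMu7u7u7tmZgAAAAAAEREREREREREd3dzMzMzKqqqqqszLu7u7tmZgAAAAAAAzERERERERER3d3MzMzMqqqqqqqqu7u7tmZmYAAAAAADMzMRERERERER3MzMzMyqqqqqqqqru7tmZmZgAAAAADMzMxEREREREREczMzMzMqqqqqqqqq7tmZmZgAAAAADMzMzERH//xEREarMyqqqqqqqoiIiIitmZmZgAAAAADMzMzEREf//ERGqqqqqqqqqqqIiIiIiJmZmZgAAAAADMzMzMRER//8REaqqqqqqqqqgIiIiIiJmZmZmYAAAAAMzMzMxEREf/xERGqqqqqqqoAIiIiIiImZmZmZmAAAAAzMzMzERERH/8RERqqqqqgAAAiIiIiIiZmZmZmYAAAAzMzMzMxEREf/xERGqqqoAAAAiIiIiImZmZmZmZgAAADMzMzMzERERH////wqgAAAAAiIiIiImZmZmZmZmAAADMzMzMzMREREf////AAAAAAIiIiIiImZmZmZmZmYAAzMzMzMzMxERERH///8AAAACIiIiIiJmZmZmZVZmZgMzMzMzMzMxEREREf////AAAAIiIiIiJmZmZmZVVWZmYzMzMzMzMzERERER////8AAAAiIiIiIkZmZmZlVVVmZjMzMzMzMzERERER//////AAAiIiIiIkRmZmZlVVVVVVMzMzMzMzMRERERH/////8AACIiIiIkRERmVVVVVVVVUzMzMRMzMxERERER/////wAAIiIiIkRERFVVVVVVVVVTMzMxERMzEREREREf///wAAIiIiIkRERERVVVVVVVVVMzMxEREzERERERERH///AAAiIiIiRERERFVVVVVVVVUzMzERERMRERERHhERH/8AAiIiIiJERERERVVVVVVVVTMzMREREREREREe7hERAAACIiIiJERERERAVVVVVVVVMzMxEREREREREe7u7u4AACIiIiJEREREREAAVVVVVVUzMxEREREREREe7u7u7uAiIiIiREREREREQABVVVVVVTMxEREREREREe7u7u7u4iIiIiREREREREREBVVVVVVVMxERERERHu7u7u7u7iIiIiIiREREREREREAFVVVVVVURERERERHu7u7u7uIiIiIiIiJEREREREREQABVVVVVVRERERERHu7u7u7uIiIiIiIiJERERERERERAAFVVVVVVEREREREe7u7u7uIiIiIiIiIkREREREREREAAAFVVAAAREREREe7u7u7uIiIiIiIiIiREREREREREQAAAAAAAABERERER7u7u7u4iIiIiIiIiJEREREREREREAAAAAAAA"/>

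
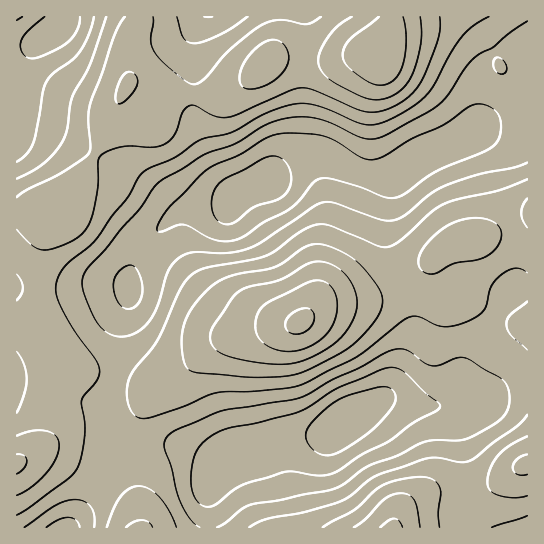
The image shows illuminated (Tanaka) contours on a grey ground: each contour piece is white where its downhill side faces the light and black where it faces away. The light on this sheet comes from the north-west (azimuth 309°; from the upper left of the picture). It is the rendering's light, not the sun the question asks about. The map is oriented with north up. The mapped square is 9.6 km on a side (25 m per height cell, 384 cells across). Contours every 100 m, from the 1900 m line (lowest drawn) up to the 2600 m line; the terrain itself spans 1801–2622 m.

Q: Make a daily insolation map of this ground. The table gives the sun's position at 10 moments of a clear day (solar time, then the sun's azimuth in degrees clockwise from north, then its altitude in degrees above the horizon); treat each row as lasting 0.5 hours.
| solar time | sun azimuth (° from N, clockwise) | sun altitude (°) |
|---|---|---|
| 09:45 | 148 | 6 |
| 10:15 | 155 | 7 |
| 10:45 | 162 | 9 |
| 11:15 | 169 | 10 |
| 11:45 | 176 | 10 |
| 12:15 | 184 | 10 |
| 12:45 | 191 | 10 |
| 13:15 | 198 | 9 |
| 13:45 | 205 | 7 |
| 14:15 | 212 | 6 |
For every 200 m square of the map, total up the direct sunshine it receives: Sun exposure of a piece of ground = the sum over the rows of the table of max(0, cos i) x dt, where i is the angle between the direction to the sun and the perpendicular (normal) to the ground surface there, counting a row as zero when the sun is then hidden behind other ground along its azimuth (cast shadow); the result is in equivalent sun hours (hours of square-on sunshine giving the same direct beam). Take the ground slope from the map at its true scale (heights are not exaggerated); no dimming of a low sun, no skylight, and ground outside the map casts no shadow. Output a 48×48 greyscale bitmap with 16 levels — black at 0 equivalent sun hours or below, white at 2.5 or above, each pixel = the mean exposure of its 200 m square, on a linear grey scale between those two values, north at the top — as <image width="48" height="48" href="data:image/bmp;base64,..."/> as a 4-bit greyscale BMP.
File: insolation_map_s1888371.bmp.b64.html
<image width="48" height="48" href="data:image/bmp;base64,Qk32BAAAAAAAAHYAAAAoAAAAMAAAADAAAAABAAQAAAAAAIAEAAATCwAAEwsAABAAAAAAAAAAAAAAABEREQAiIiIAMzMzAERERABVVVUAZmZmAHd3dwCIiIgAmZmZAKqqqgC7u7sAzMzMAN3d3QDu7u4A////AN3cuGQhESIhAAAAAAAAAAAAATNEVomqvMzd25YxAAERAAAAAAAAAAAAACNEVWeKq7zN3KdCEAESEAAAAAAAAAAAAAJFVVZ5q7u7upZDIREjIAAAAAAAAAAAAAAkQzRpq7qqqHVDMyIzMQAAAAAAAAAAAAABERNXmniZh1QzMyI0QxAAAAAAAAAAAAAAAAEkViRndlQzMyI0VUIREAAAAAAAAAAAAAAREQEkVlQzRERFZmVDIgAAAAAAAAAAAAAAAAACNFVVVmd3eIh2UyAAAAAAAAAAAAAAAAAAE0VWZ5qqqqqph2UgAAAAAAAAAAAAABAAEkVmaJu8u7zMuqmGEAAAAAAAAAAAACESI0VmZomru7zN3dy6cxAAAAAAABERETNERWZlRFeJq7zd7v7cuWMQAAASMzMiIkVnd2ZVQzRXis3e7//+zLlkIRNWVURERFZ4h2VEMiNFerzd7v////7JdomYdVVWZWZ3ZUMiIiI1eau8ze/////u3LmYdmZ4d3dlQiERERI1Z4mZq97//+3d3Kh3d3d3h3ZDIREAABI0VVZniavd3cy8y5h4iIdmd1QyEREAABEzMzNFVmeJqqqqqpiJmZdlVTIiIiIQABEiIiIzMzM1Z3eImZiJmYdkQyIiIiIRABIiERIiIRABNFVmZ4iIh3ZTIiMzMyIiESIhERERAAAAEzQzRXh3ZVVUMkVVRDMzMzMhEQAAAAAAASIiJGd2VVZlRGd2ZlVEREMhAAAAAAAAAAERI1Z2ZniHd4iImZhlRDIQAAAAAAAAAAAREkVmeJmpmIiavMuXVDIQAAAAAAAAAAABESNFeJmZmIiavMuoZDEQAAAAAAAAAAAAABEjVnd3d3iJmqqpdUIQAAAAAAAAAAAAAAARIzM0Z3d3d3ial1MhAAAAAAAAAAAAAAAAAAASRlVVRFeKqWUyEAAAAAAAAAAAAAAAAAABNCIiM0V5mXZUIAAAAAAAAAAAAAAAAAAAEgAAE0VniId1QgAAAAAAAAAAAAAAAAAAAAAAEkRVaJmYZDEAAAAAAAAAAAAAAAAAAAAAAjRVaby6l2UgAAAAAAEiIQAAAAAAAAAAATRmib3bqql0EAAAABI1QyEAAAAAABAAAjV4iau7qruoUxAAEjVnZkMRAAAAACEAI0aIiHeJq83Ll2VVVoq7qHVCEAAAAiIiM0aIhlRWis3u7dzM3e7u3Jh2QgABIyI0REVndlRFeJvO///u7/7//+ypdkM0MzNEQzNGd2VVZnis7//u/+7v//7Kl3d3ZDNEMiI0Z3ZVVVZ6ze7d3d3e/+26mIiZdkMyIRIjRVVDMzRXm7u7vMu8zMupiIiIdiERERIiMzIhEiI0aJmImaqpmZmYh3dmZBAAABIiEREQAREiNWZlVnd3d3eIiHZUMyAAABIiIiERAAABEjMzM0RERWZ4iIZUM0IAABIiIzMyEAAAAAEREREiNFVniZh2ZpdBACIiNFVDEAAAAAAAEQAAE0RFeJqZmcqFMzIhI0RCAAAAAAAAAAAAEjREV5qqvA=="/>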